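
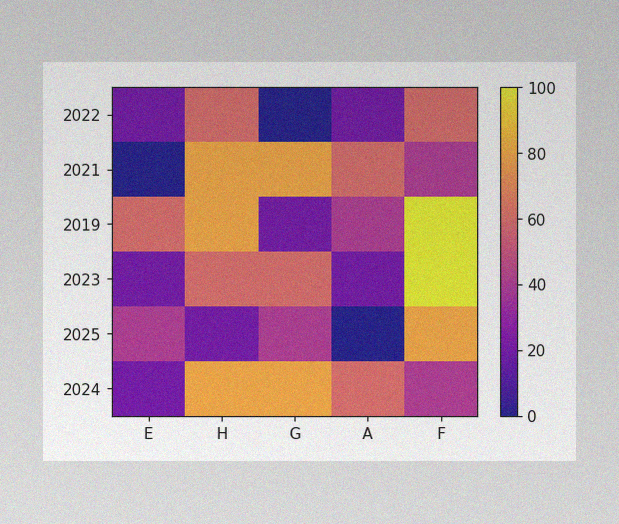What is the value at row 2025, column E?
40

The image has some photo noise and uneven lighting. Matching cell (2025, E) against the colorbar gives 40.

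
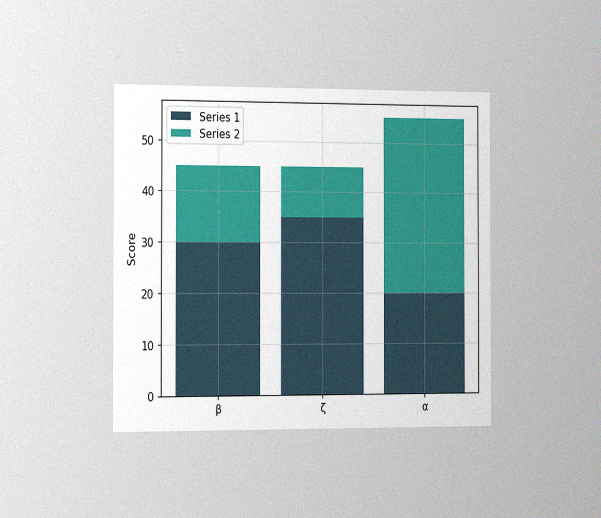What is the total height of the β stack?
The chart is viewed slightly from the left, with some photo noise. The β stack's top reaches 45 on the y-axis.

45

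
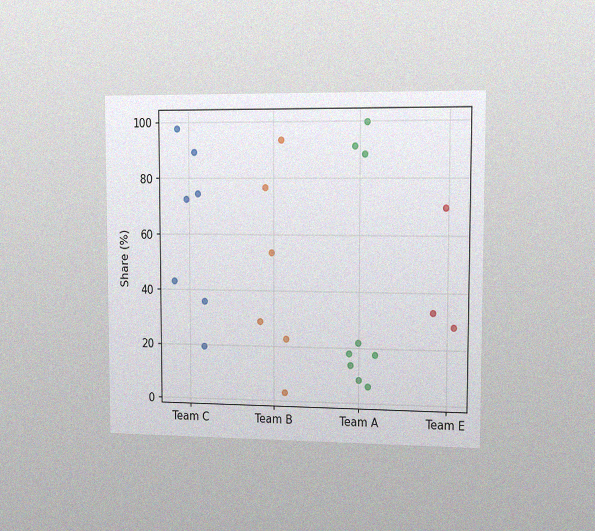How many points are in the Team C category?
7

The chart is viewed slightly from the right, with some photo noise. Counting the markers in the Team C column gives 7.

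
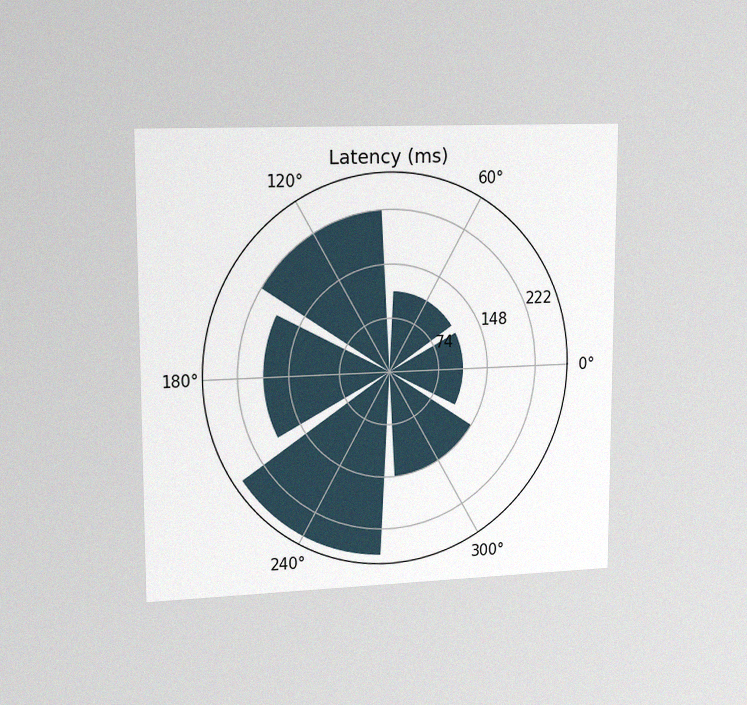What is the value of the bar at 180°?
The chart is viewed slightly from the left, with some photo noise. The bar at 180° reaches 185ms on the radial axis.

185ms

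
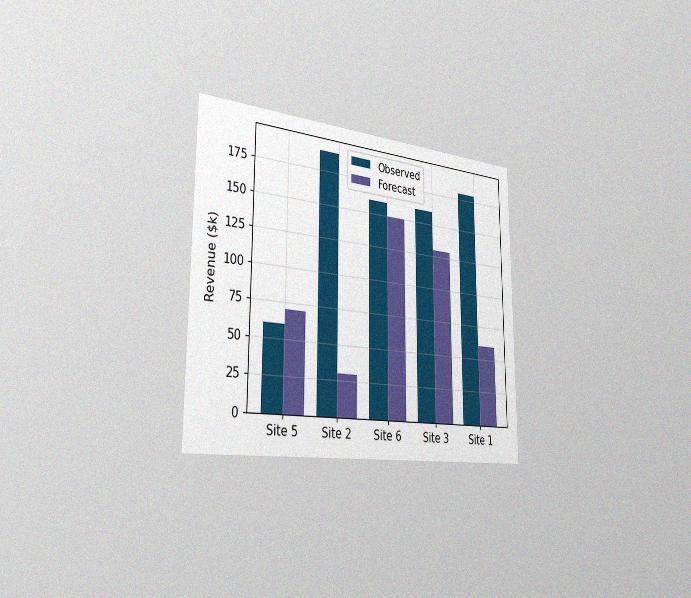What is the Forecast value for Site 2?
The chart is viewed slightly from the left, with some photo noise. The Forecast bar at Site 2 reaches $30k on the y-axis.

$30k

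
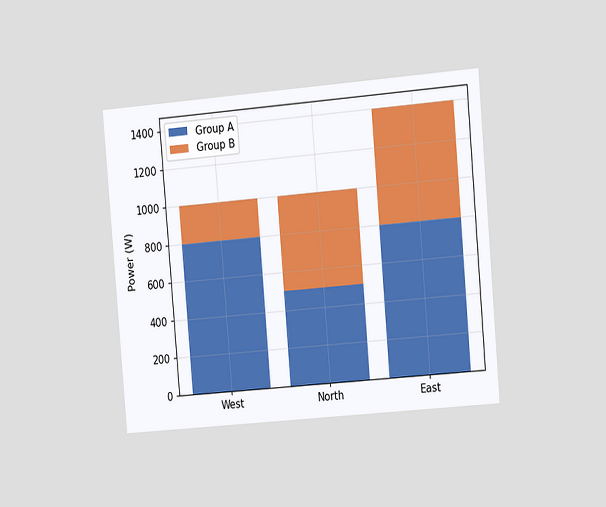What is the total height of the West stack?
The chart is tilted about 5° counter-clockwise and viewed slightly from the right. The West stack's top reaches 1000W on the y-axis.

1000W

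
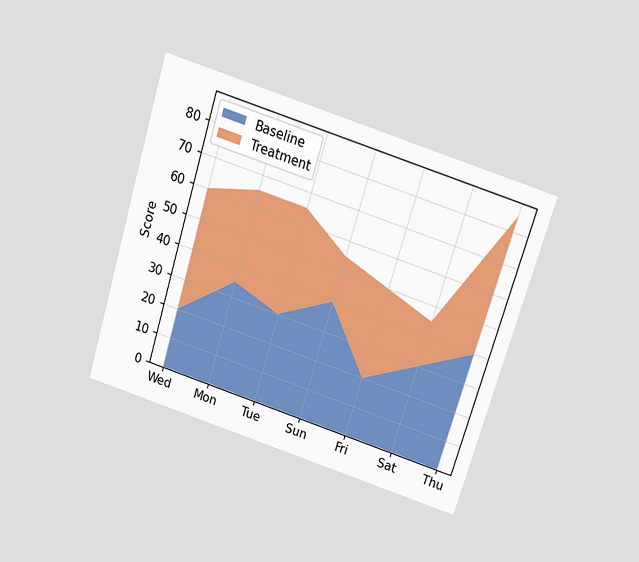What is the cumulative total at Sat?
The chart is tilted about 17° clockwise and viewed slightly from above. The stacked total at Sat reaches 45.

45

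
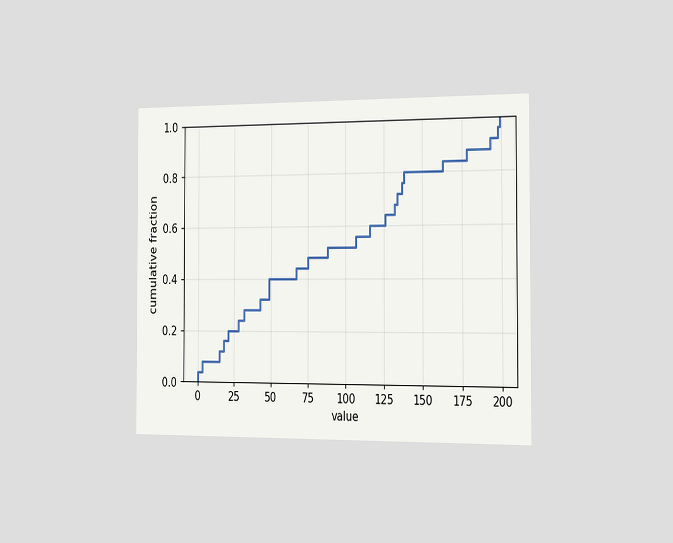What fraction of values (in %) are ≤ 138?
80%

The chart is viewed slightly from the right. At x=138 the ECDF step is at 80%.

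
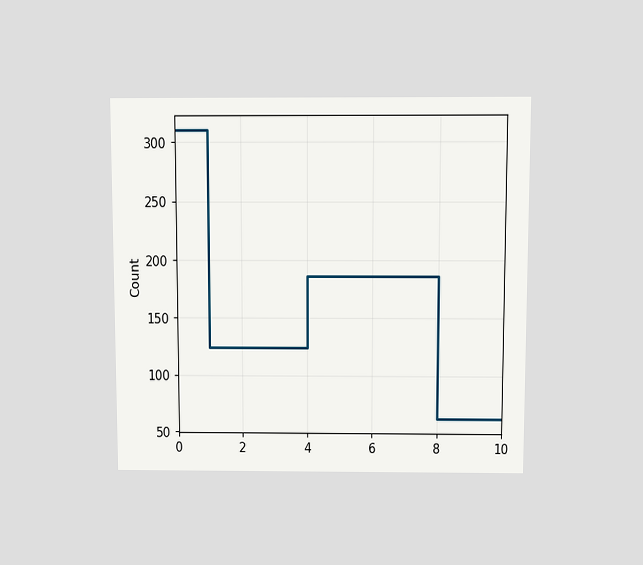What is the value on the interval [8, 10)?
The chart is viewed slightly from above. On [8, 10) the step sits at 62.

62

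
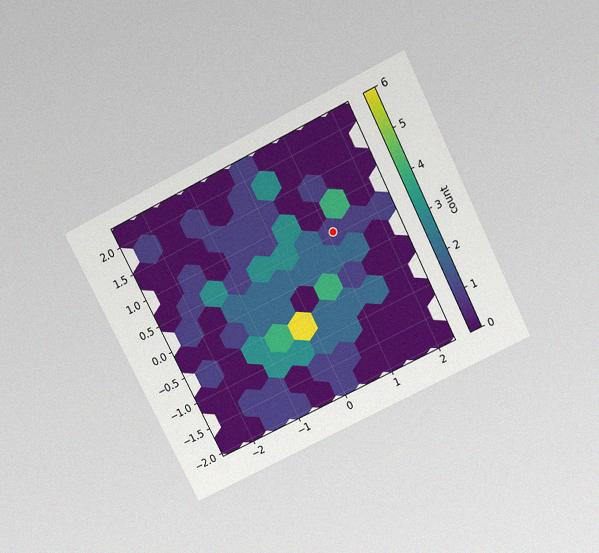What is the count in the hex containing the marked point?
The chart is tilted about 27° counter-clockwise and viewed slightly from above, with some photo noise. The marked hex reads 1 on the colorbar.

1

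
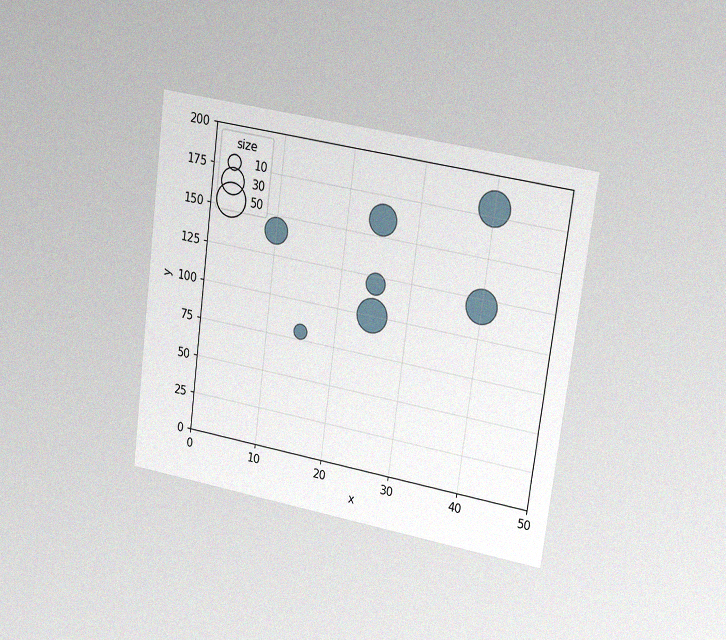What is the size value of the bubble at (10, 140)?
The chart is tilted about 7° clockwise and viewed slightly from the right, with some photo noise. Matching the bubble at (10, 140) against the size legend gives 30.

30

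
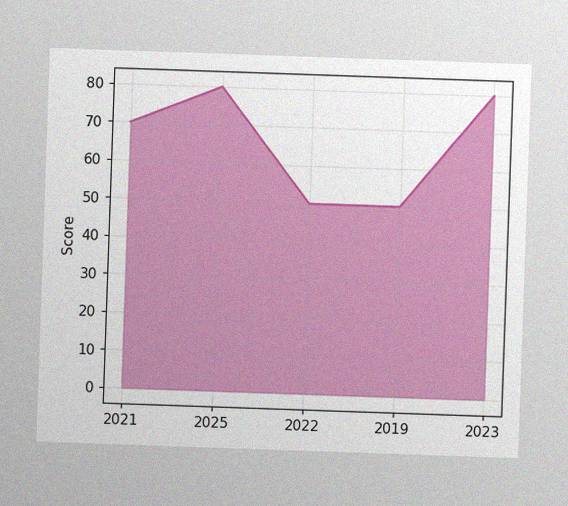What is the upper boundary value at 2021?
The image has some photo noise and uneven lighting. At 2021 the upper boundary is at 70.

70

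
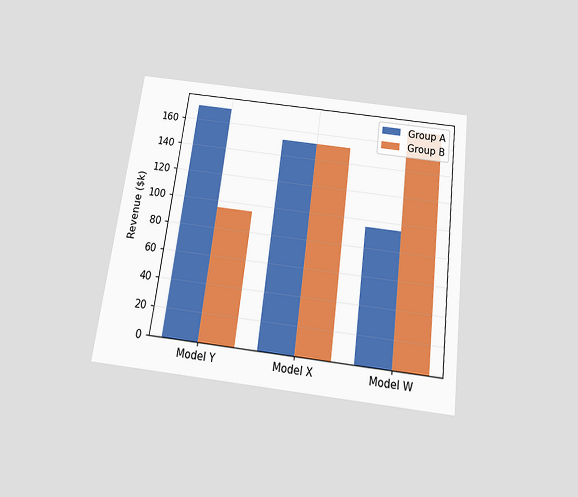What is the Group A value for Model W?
$95k

The chart is tilted about 7° clockwise and viewed slightly from below. The Group A bar at Model W reaches $95k on the y-axis.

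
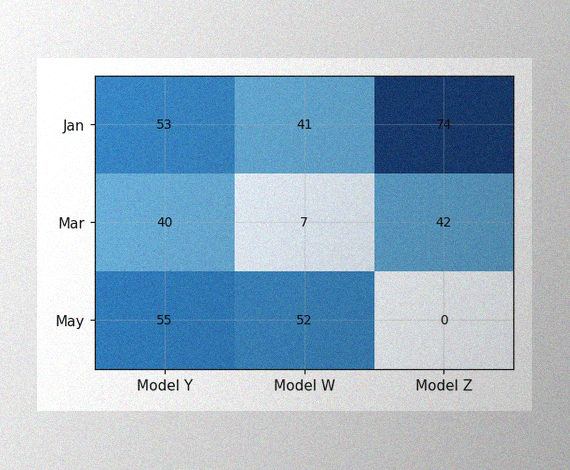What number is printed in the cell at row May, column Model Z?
0

The image has some photo noise and uneven lighting. The (May, Model Z) cell reads 0.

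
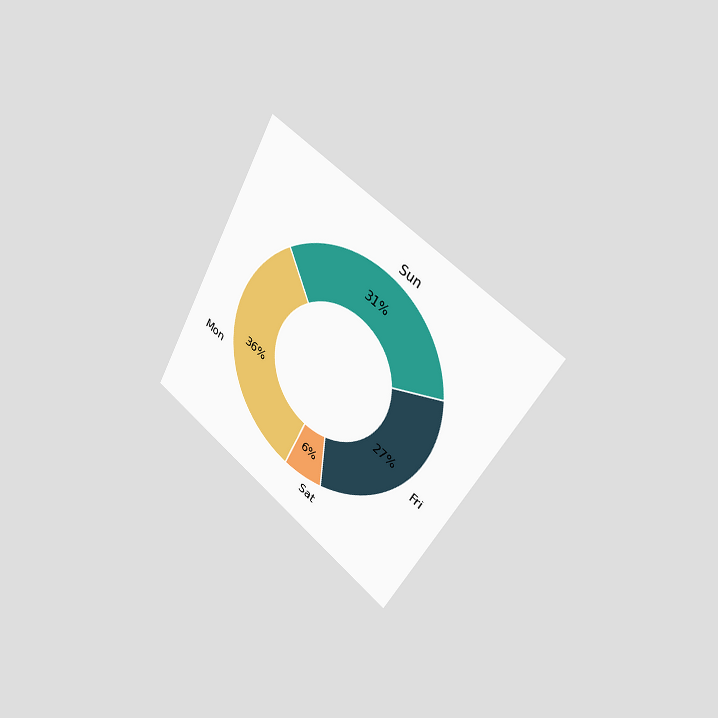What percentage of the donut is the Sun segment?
The chart is tilted about 29° clockwise and viewed slightly from the right. The Sun segment takes up 31% of the ring.

31%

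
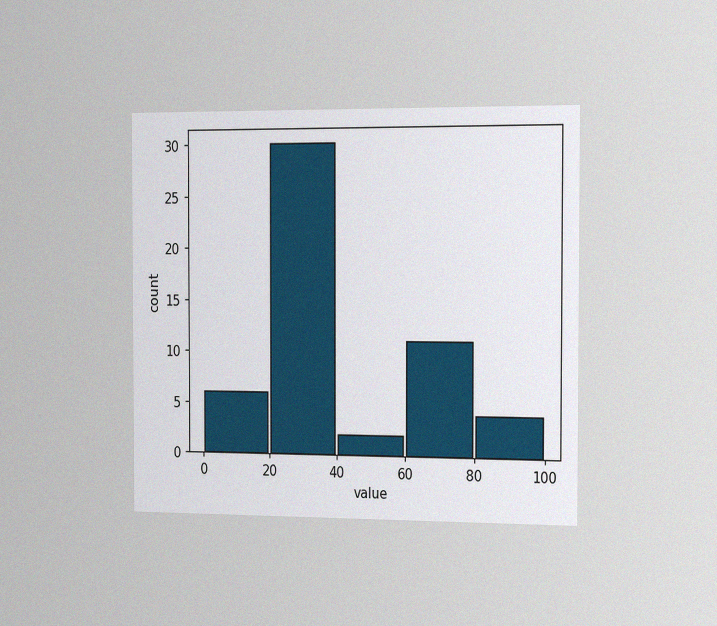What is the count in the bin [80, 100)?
The chart is viewed slightly from the right, with some photo noise. The [80, 100) bin has height 4.

4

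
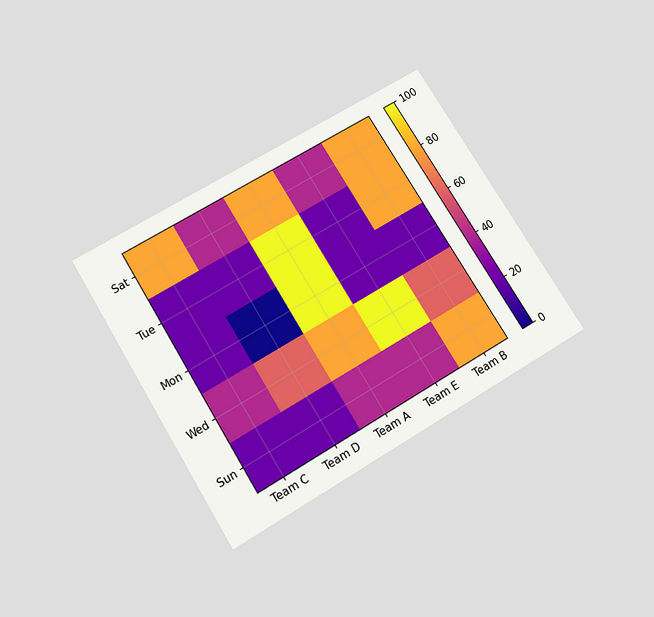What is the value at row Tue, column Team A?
The chart is tilted about 32° counter-clockwise and viewed slightly from below. Matching cell (Tue, Team A) against the colorbar gives 100.

100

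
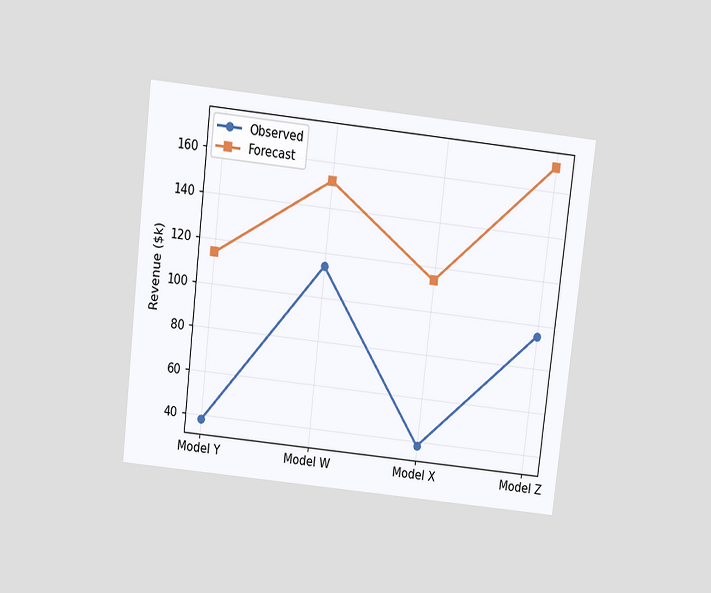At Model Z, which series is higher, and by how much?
The chart is tilted about 6° clockwise and viewed slightly from above. At Model Z, Forecast sits above the other line by $76k.

Forecast, by $76k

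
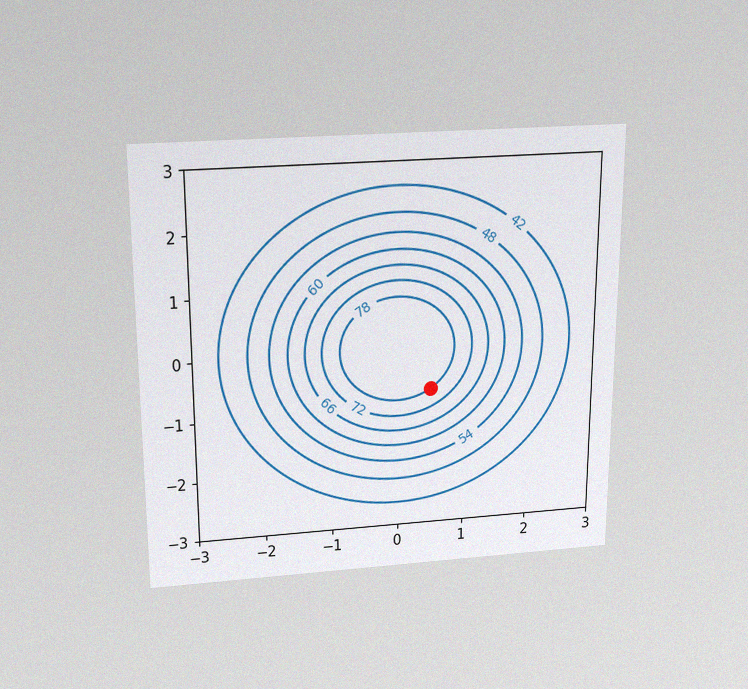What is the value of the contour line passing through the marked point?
The chart is viewed slightly from above, with some photo noise. The marked point sits on the contour labelled 78.

78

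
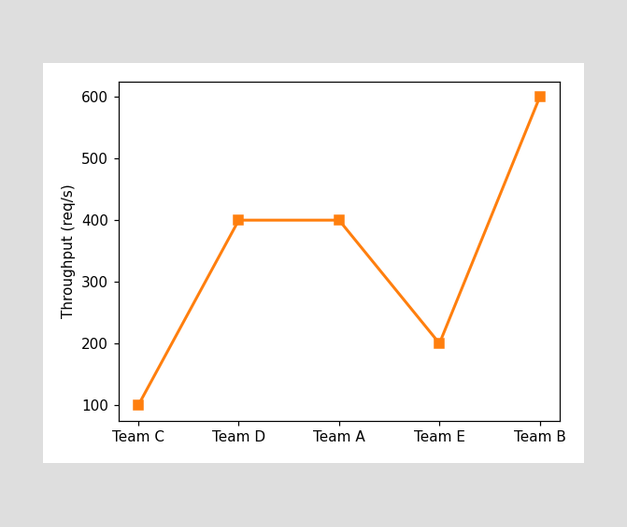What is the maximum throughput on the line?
600req/s

The highest point is at Team B, and reading across to the y-axis gives 600req/s.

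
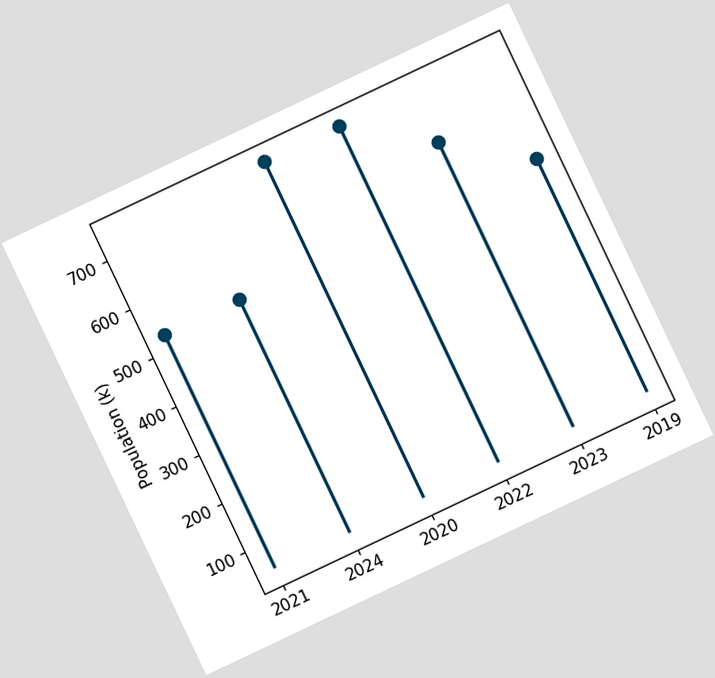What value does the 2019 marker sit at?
530k

The chart is tilted about 25° counter-clockwise. The 2019 marker sits at 530k.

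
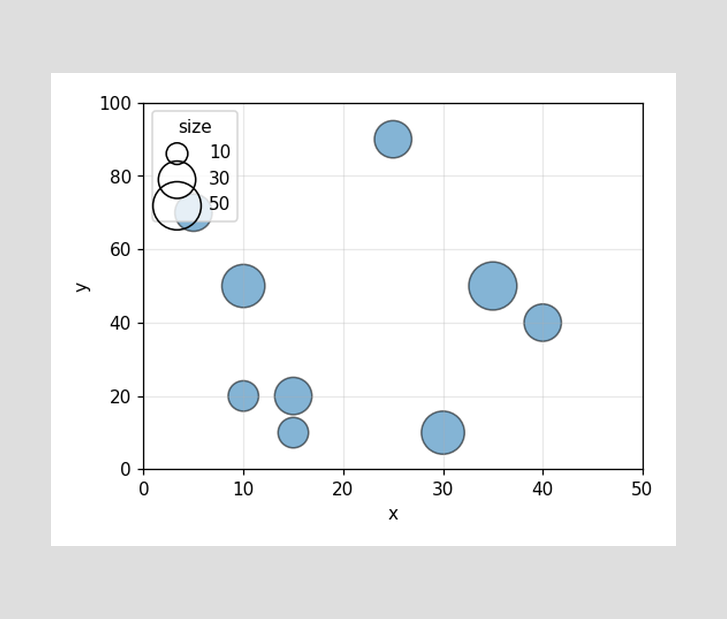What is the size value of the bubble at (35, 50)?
Matching the bubble at (35, 50) against the size legend gives 50.

50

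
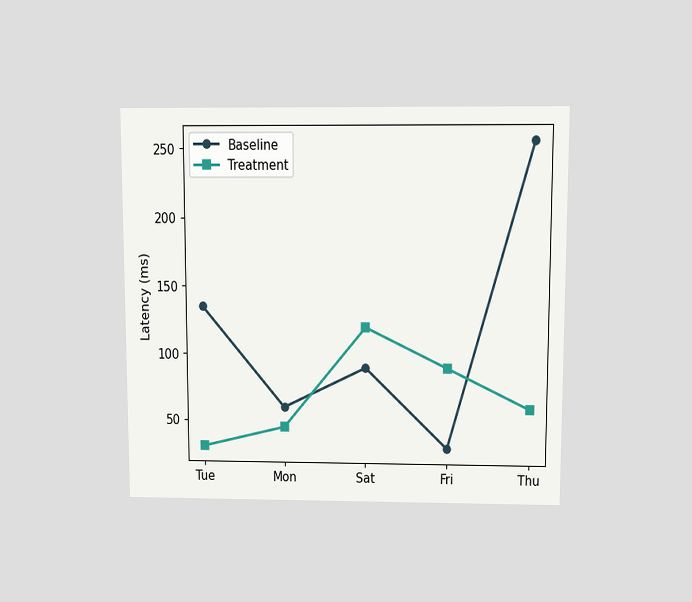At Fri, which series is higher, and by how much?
The chart is viewed slightly from above. At Fri, Treatment sits above the other line by 60ms.

Treatment, by 60ms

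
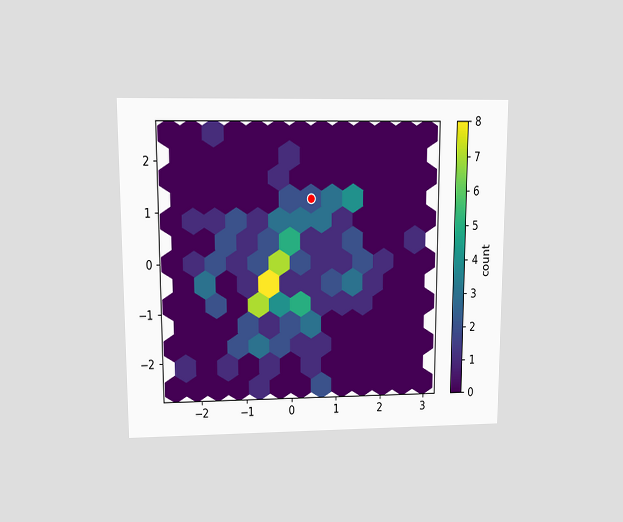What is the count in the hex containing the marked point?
The chart is viewed at a slight angle. The marked hex reads 2 on the colorbar.

2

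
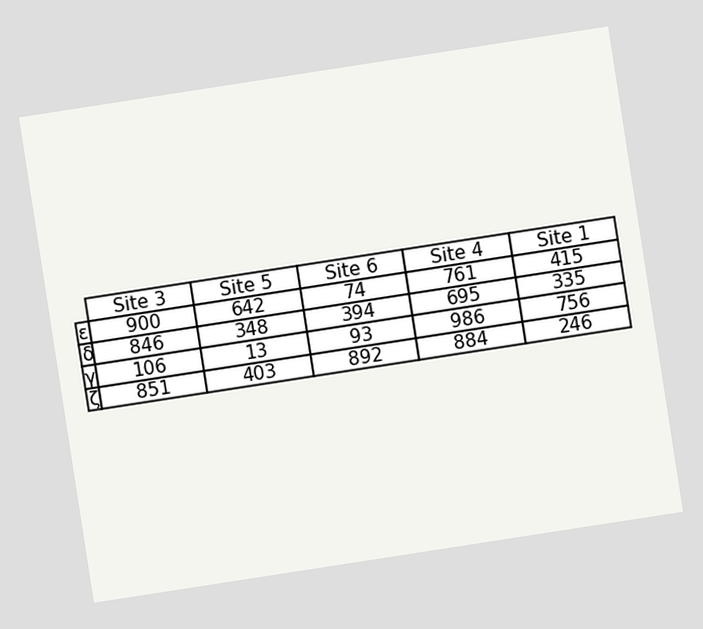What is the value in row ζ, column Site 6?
The chart is tilted about 9° counter-clockwise. The (ζ, Site 6) cell reads 892.

892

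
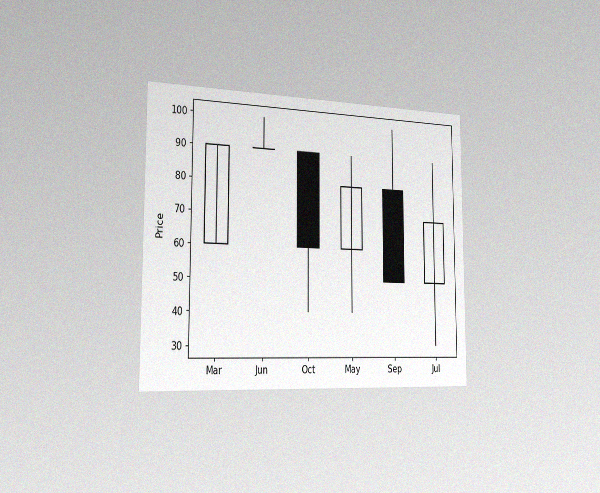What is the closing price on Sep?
The chart is viewed slightly from the left, with some photo noise. The Sep candle closes at 50.

50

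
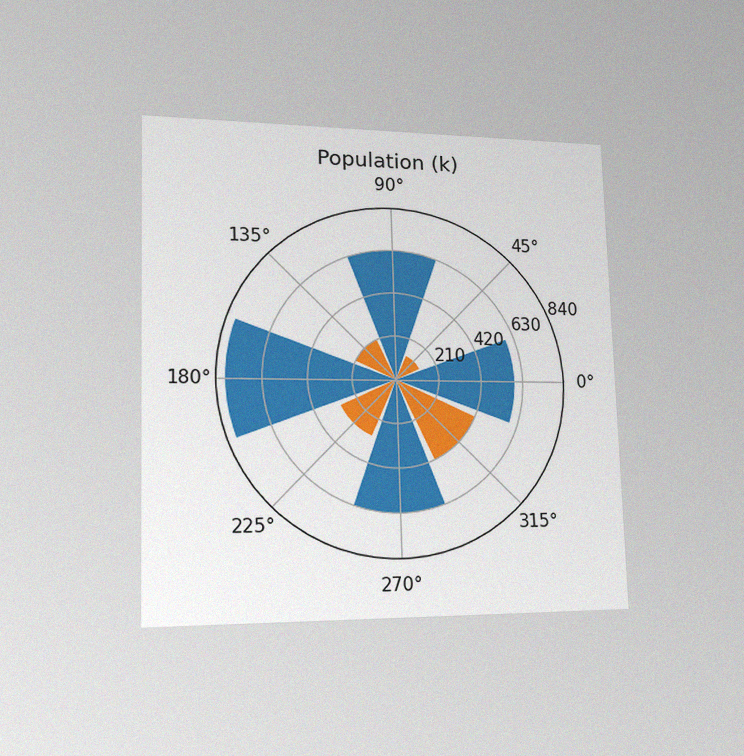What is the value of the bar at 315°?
420k

The chart is viewed slightly from the left, with some photo noise. The bar at 315° reaches 420k on the radial axis.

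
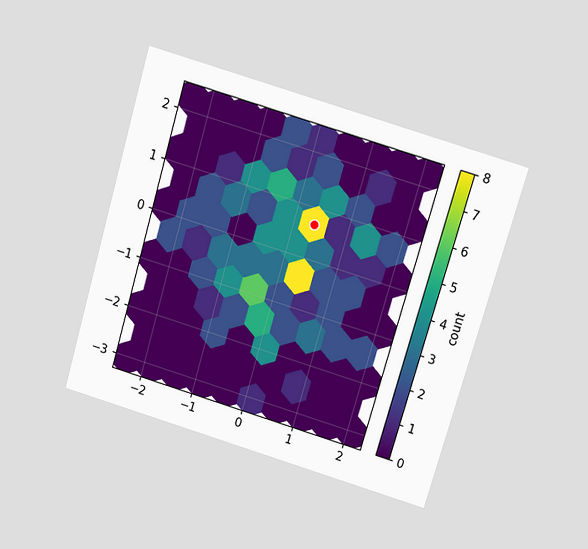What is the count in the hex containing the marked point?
8

The chart is tilted about 16° clockwise and viewed slightly from above. The marked hex reads 8 on the colorbar.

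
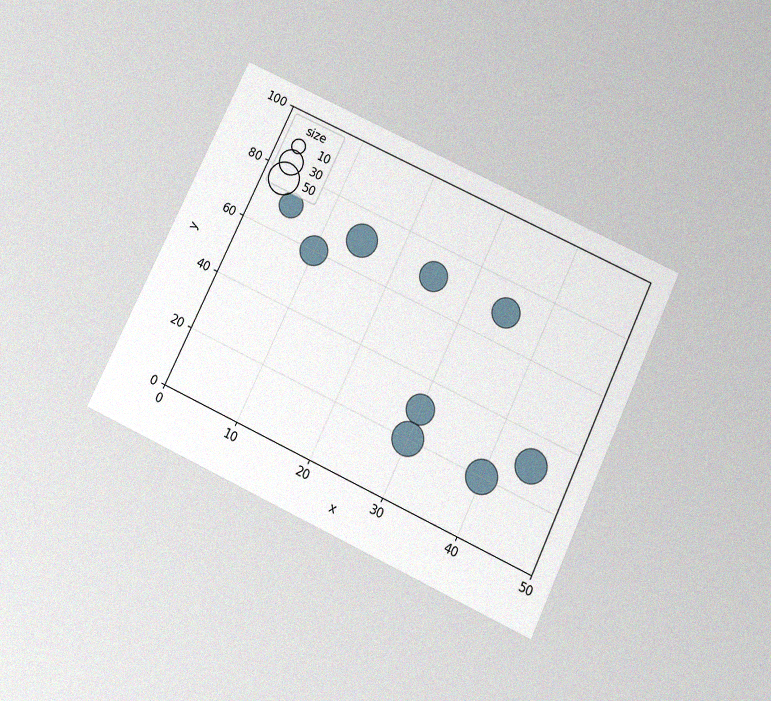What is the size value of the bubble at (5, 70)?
30

The chart is tilted about 25° clockwise and viewed slightly from below, with some photo noise. Matching the bubble at (5, 70) against the size legend gives 30.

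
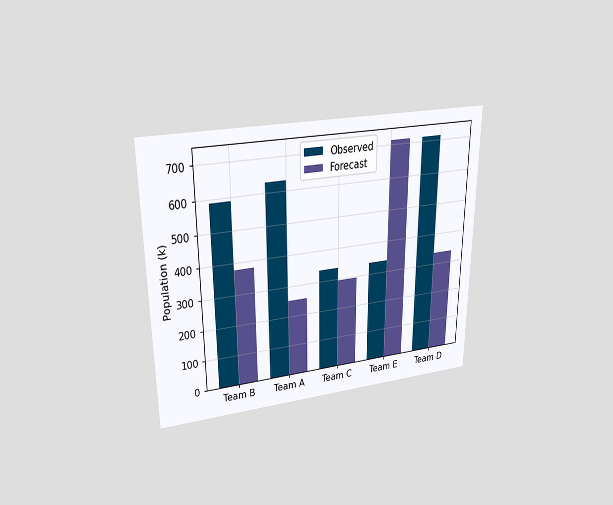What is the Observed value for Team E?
The chart is viewed slightly from above. The Observed bar at Team E reaches 336k on the y-axis.

336k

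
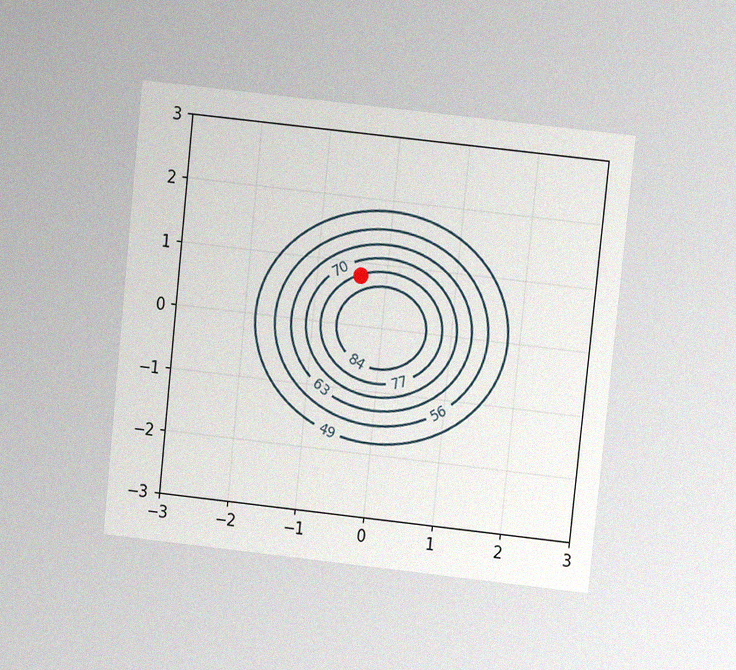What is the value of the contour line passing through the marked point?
77

The chart is tilted about 6° clockwise and viewed at a slight angle, with some photo noise. The marked point sits on the contour labelled 77.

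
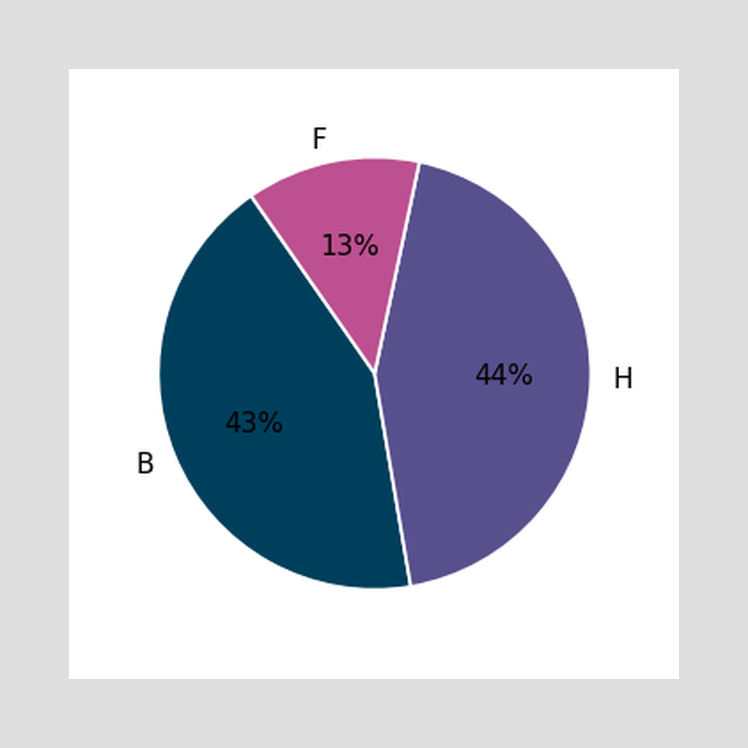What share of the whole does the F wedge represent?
13%

The F slice takes up 13% of the pie.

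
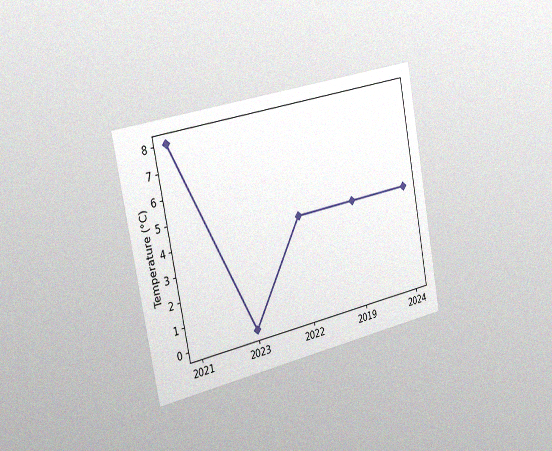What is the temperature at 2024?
4°C

The chart is tilted about 11° counter-clockwise and viewed slightly from the left, with some photo noise. At 2024, the line is at 4°C.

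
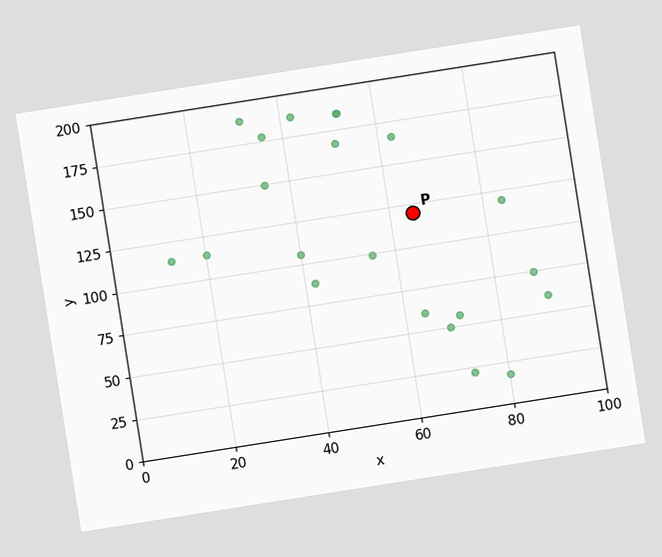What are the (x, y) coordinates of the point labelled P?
The chart is tilted about 9° counter-clockwise. Following the gridlines from P to each axis, P sits at (65, 120).

(65, 120)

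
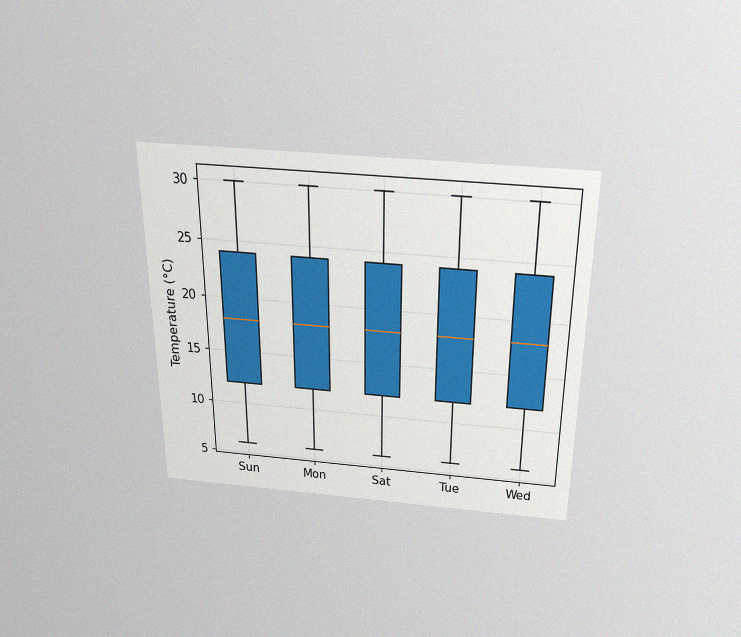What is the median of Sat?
The chart is viewed slightly from above, with some photo noise. The median line in the Sat box sits at 18°C.

18°C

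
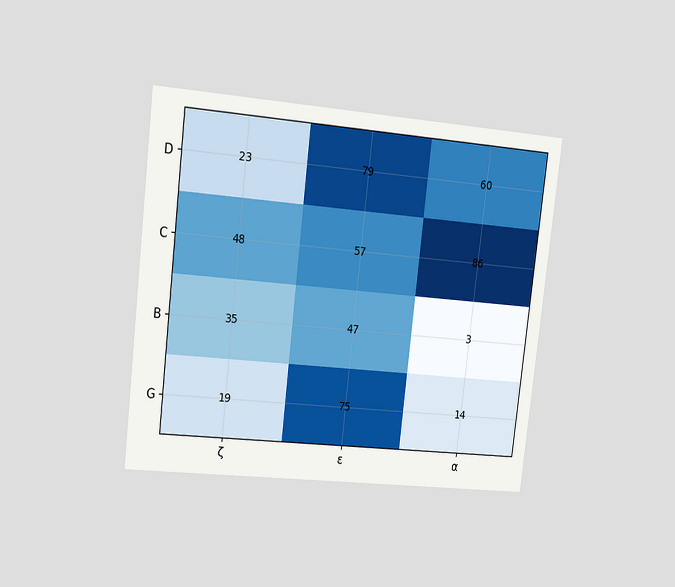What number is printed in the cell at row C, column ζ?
The chart is tilted about 7° clockwise and viewed slightly from the left. The (C, ζ) cell reads 48.

48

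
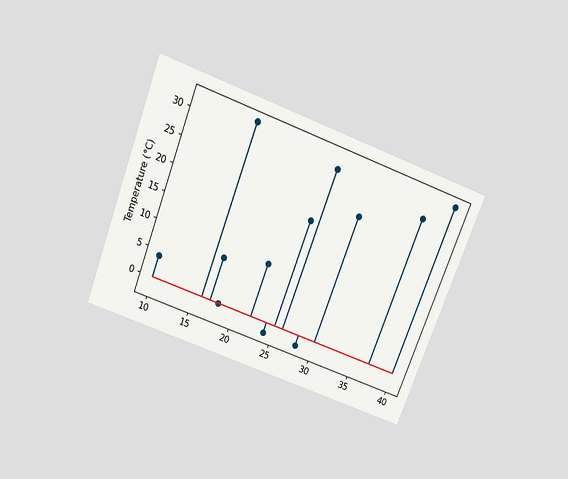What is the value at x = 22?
The chart is tilted about 21° clockwise and viewed slightly from above. The stem at x=22 reaches 10°C.

10°C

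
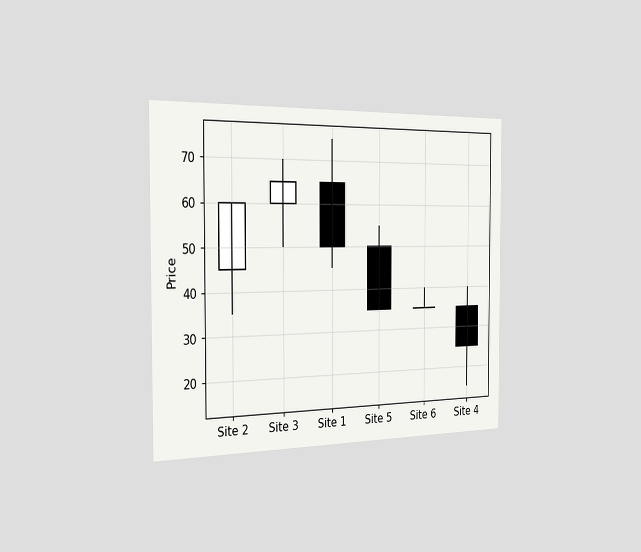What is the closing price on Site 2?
The chart is viewed slightly from the left. The Site 2 candle closes at 60.

60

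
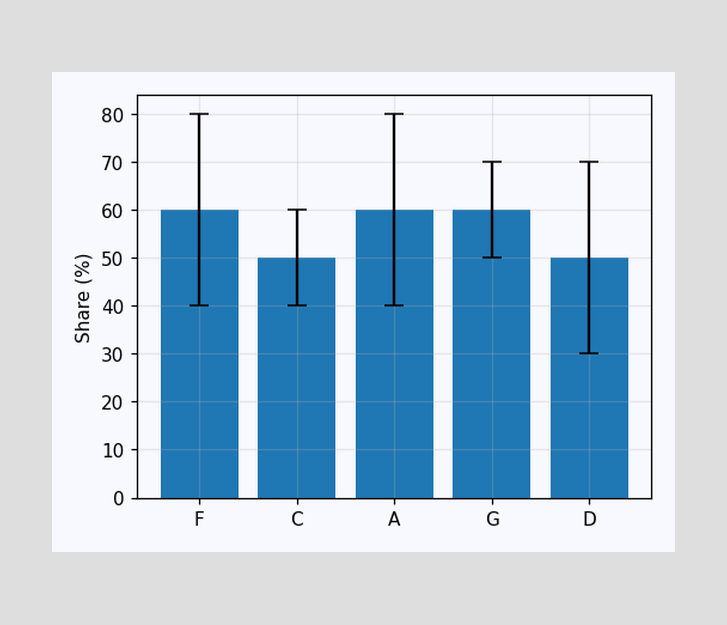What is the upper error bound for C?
60%

The C bar's upper whisker reaches 60%.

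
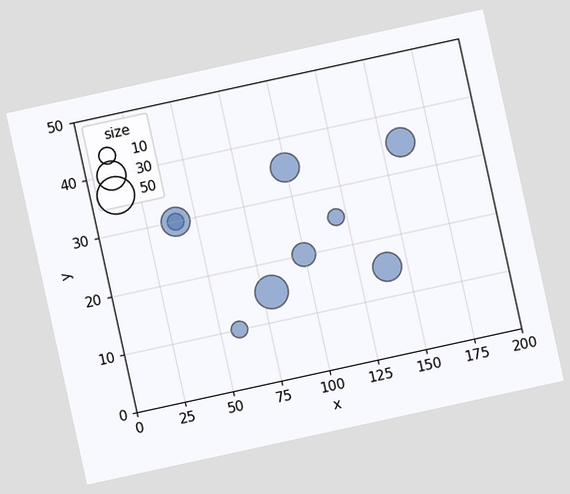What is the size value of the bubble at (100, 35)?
30

The chart is tilted about 12° counter-clockwise. Matching the bubble at (100, 35) against the size legend gives 30.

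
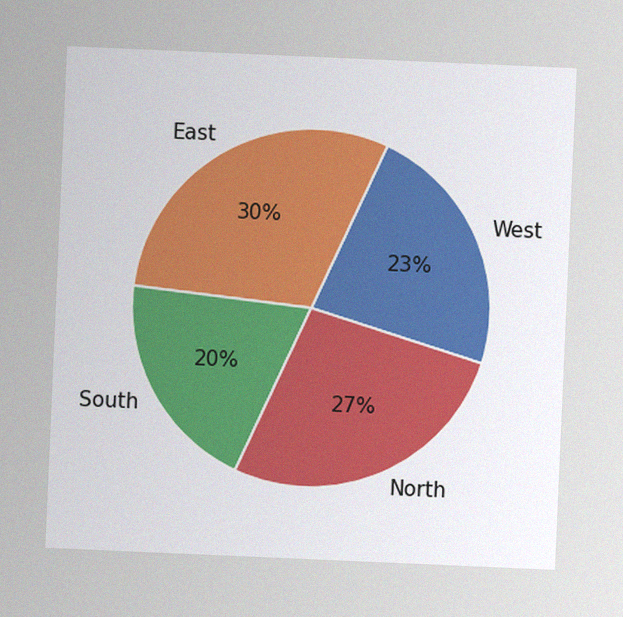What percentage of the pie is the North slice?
27%

The chart is tilted about 2° clockwise, with some photo noise. The North slice takes up 27% of the pie.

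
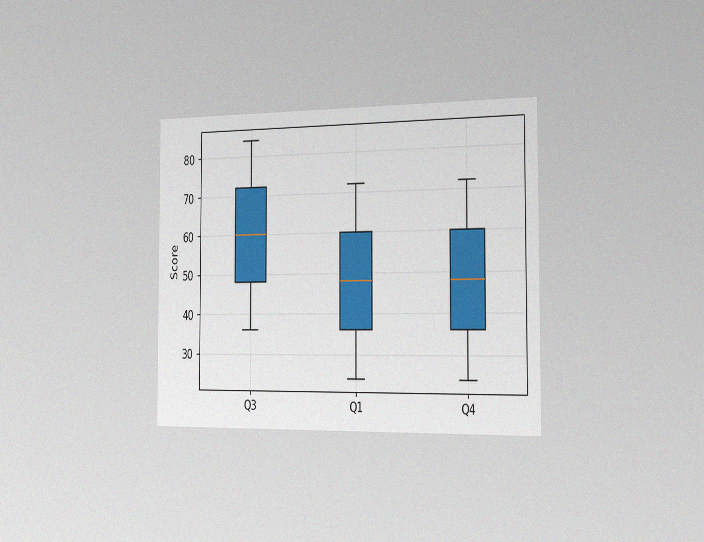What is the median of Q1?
48

The chart is viewed slightly from the right, with some photo noise. The median line in the Q1 box sits at 48.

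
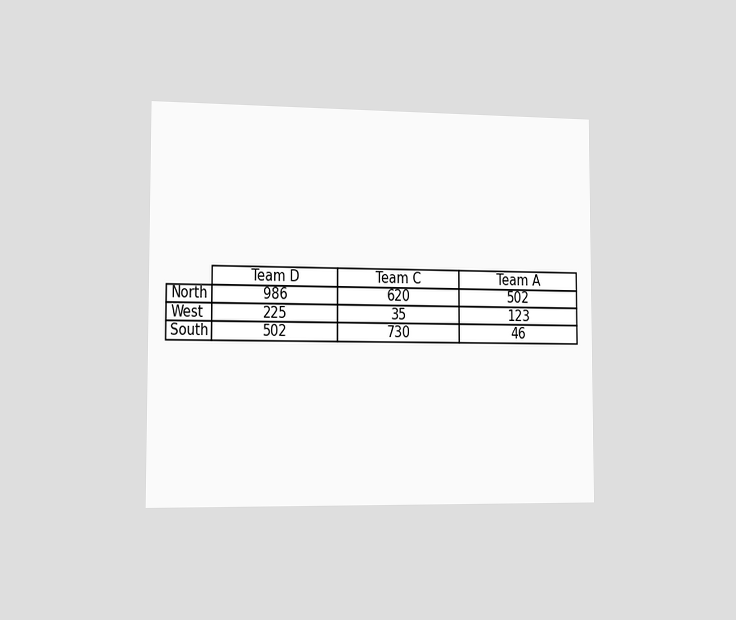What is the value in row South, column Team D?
The chart is viewed slightly from the left. The (South, Team D) cell reads 502.

502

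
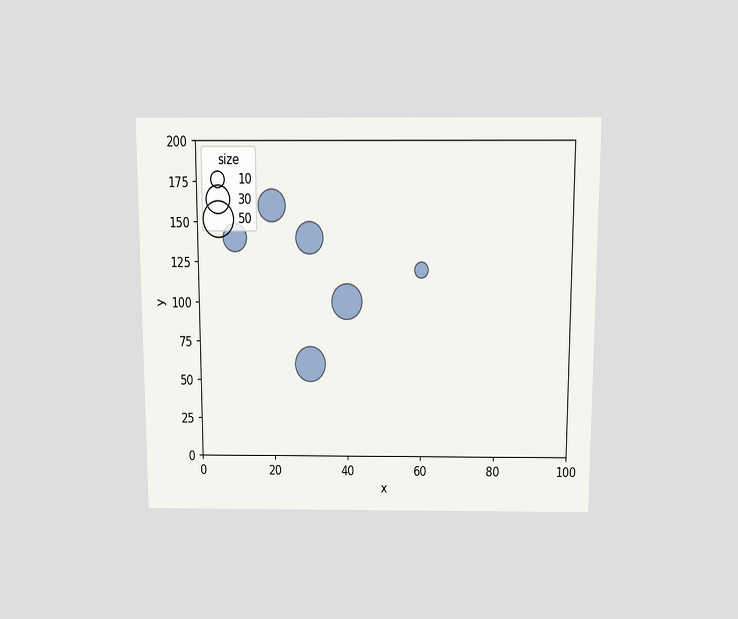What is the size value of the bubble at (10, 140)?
30

The chart is viewed slightly from above. Matching the bubble at (10, 140) against the size legend gives 30.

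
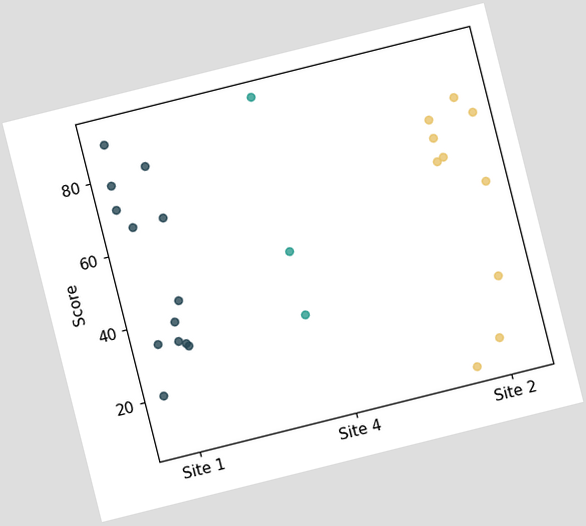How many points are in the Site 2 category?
The chart is tilted about 14° counter-clockwise. Counting the markers in the Site 2 column gives 10.

10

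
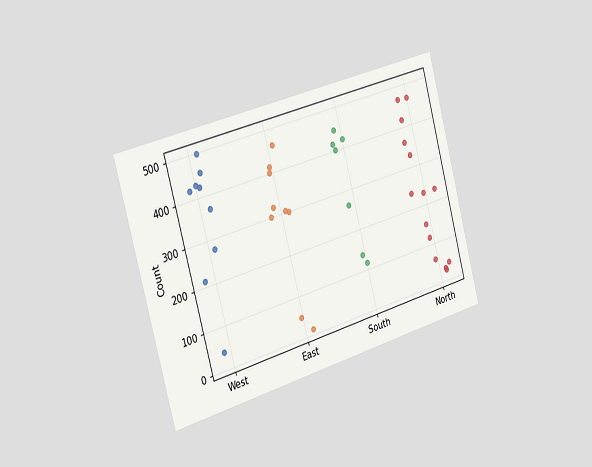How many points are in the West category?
The chart is tilted about 15° counter-clockwise and viewed slightly from the left. Counting the markers in the West column gives 9.

9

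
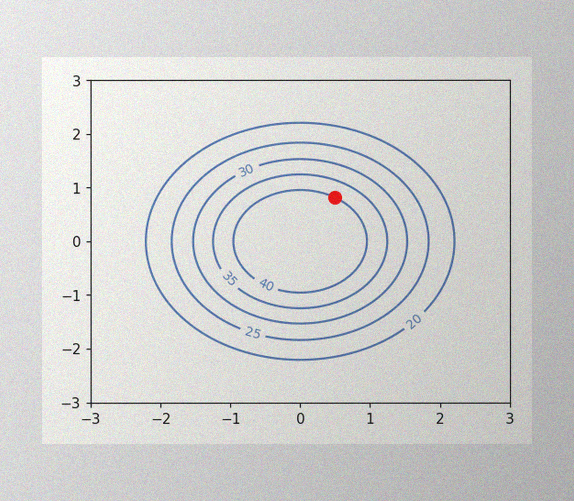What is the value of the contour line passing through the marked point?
40

The image has some photo noise and uneven lighting. The marked point sits on the contour labelled 40.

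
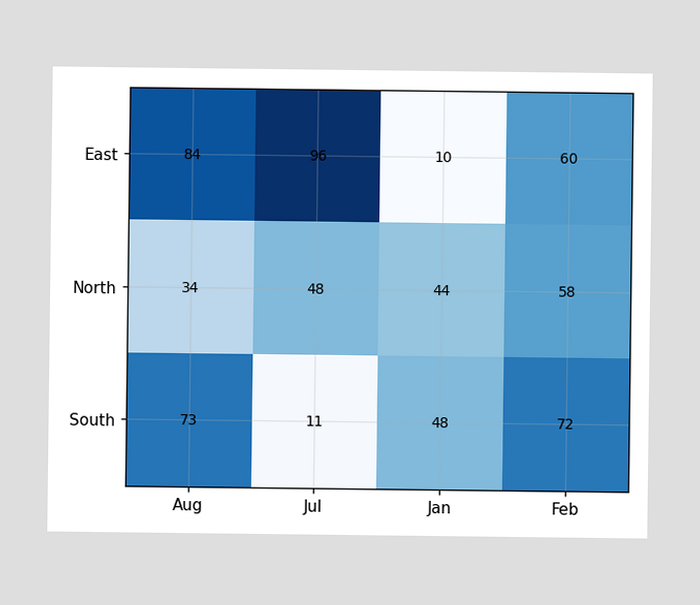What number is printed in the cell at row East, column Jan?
The (East, Jan) cell reads 10.

10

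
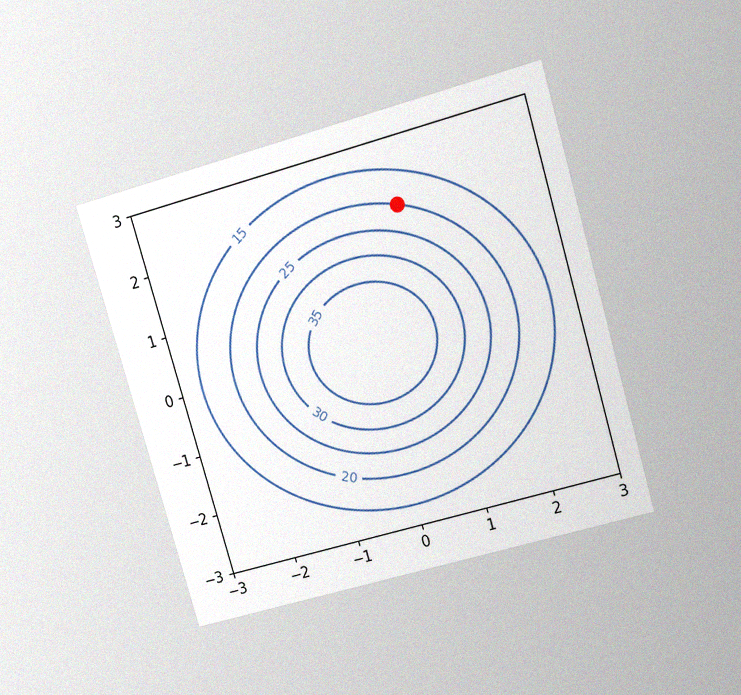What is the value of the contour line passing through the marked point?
The chart is tilted about 16° counter-clockwise and viewed at a slight angle, with some photo noise. The marked point sits on the contour labelled 20.

20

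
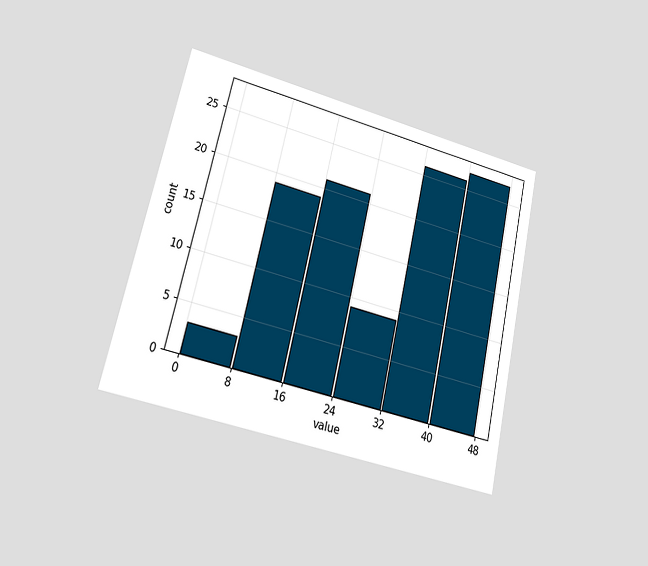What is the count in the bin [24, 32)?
9

The chart is tilted about 13° clockwise and viewed at a slight angle. The [24, 32) bin has height 9.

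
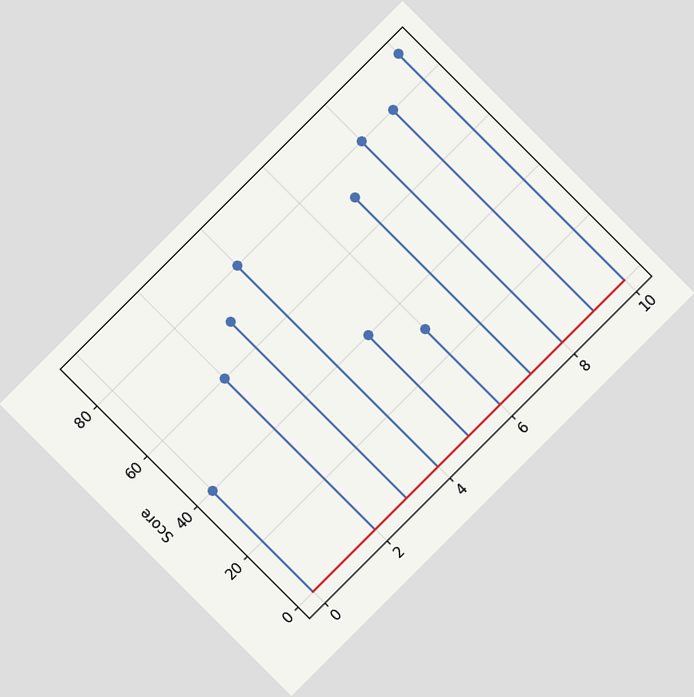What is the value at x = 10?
90

The chart is tilted about 45° counter-clockwise. The stem at x=10 reaches 90.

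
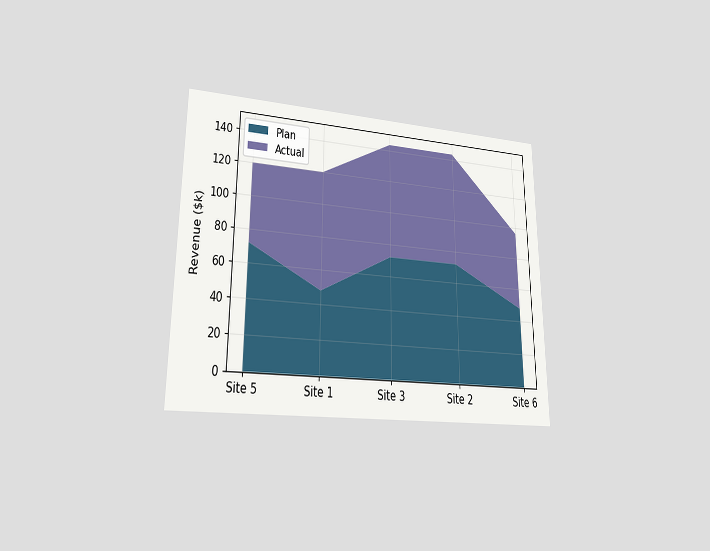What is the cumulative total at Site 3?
The chart is viewed at a slight angle. The stacked total at Site 3 reaches $144k.

$144k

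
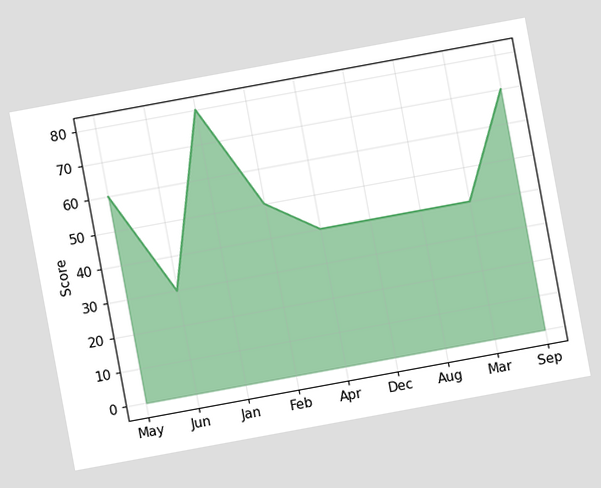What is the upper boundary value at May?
The chart is tilted about 10° counter-clockwise. At May the upper boundary is at 60.

60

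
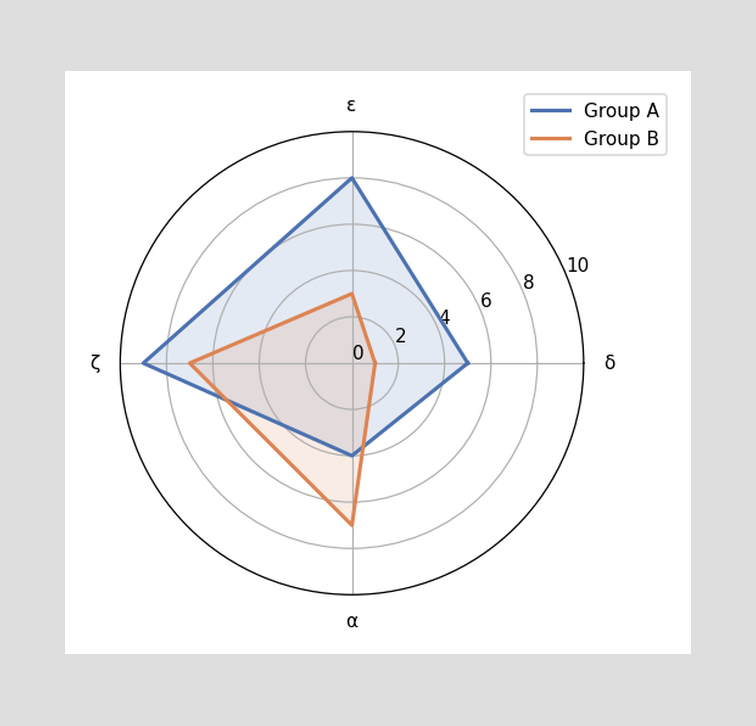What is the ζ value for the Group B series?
7

On the ζ axis, Group B reaches 7.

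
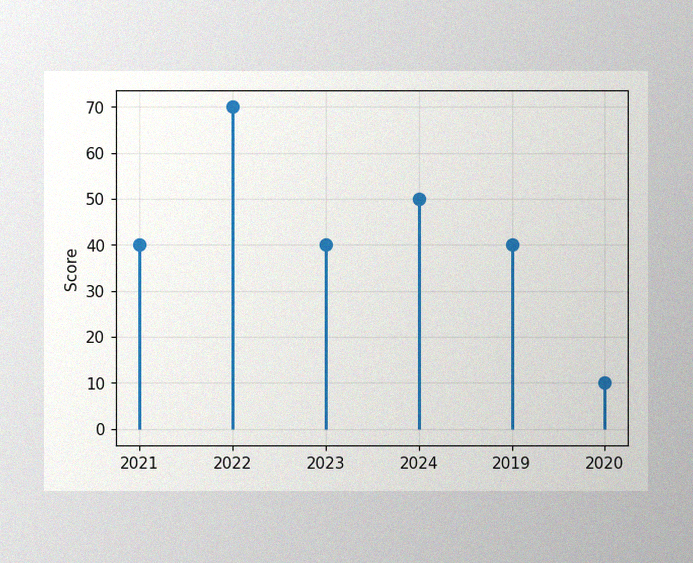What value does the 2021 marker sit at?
The image has some photo noise and uneven lighting. The 2021 marker sits at 40.

40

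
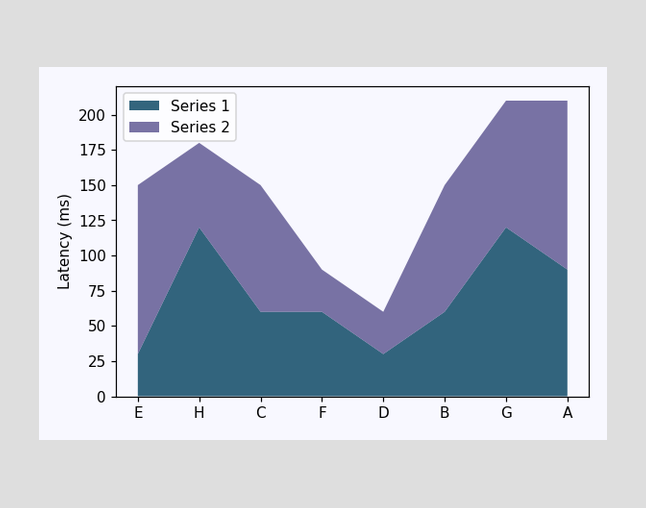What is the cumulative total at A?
The stacked total at A reaches 210ms.

210ms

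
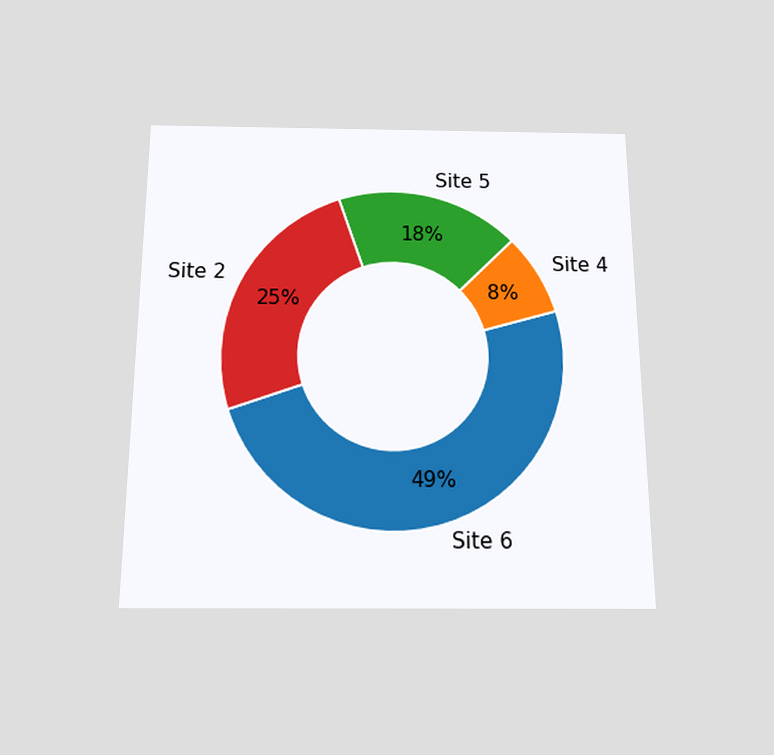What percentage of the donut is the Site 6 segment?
49%

The chart is viewed slightly from below. The Site 6 segment takes up 49% of the ring.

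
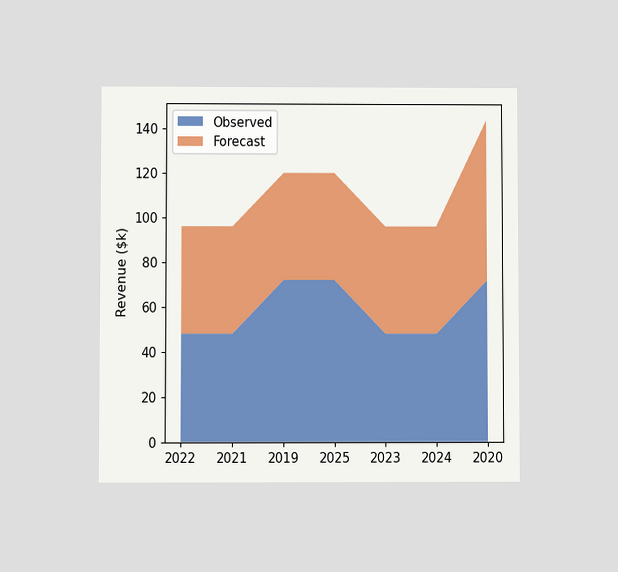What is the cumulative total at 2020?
The chart is viewed at a slight angle. The stacked total at 2020 reaches $144k.

$144k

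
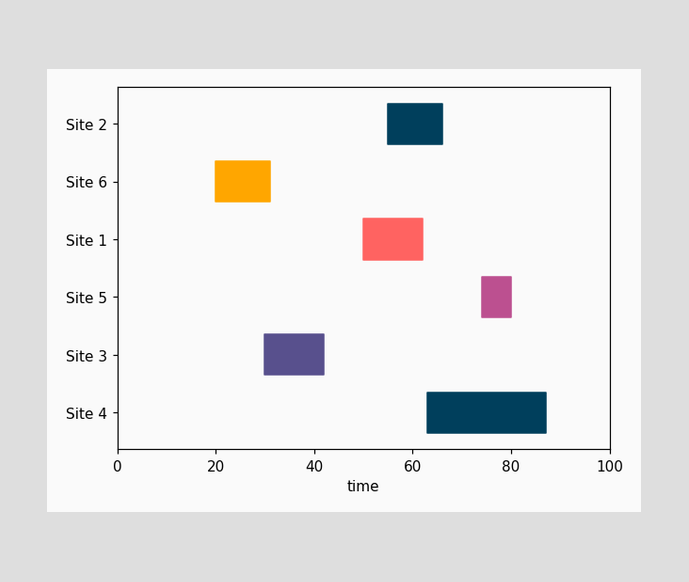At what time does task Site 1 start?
The Site 1 bar begins at t=50.

50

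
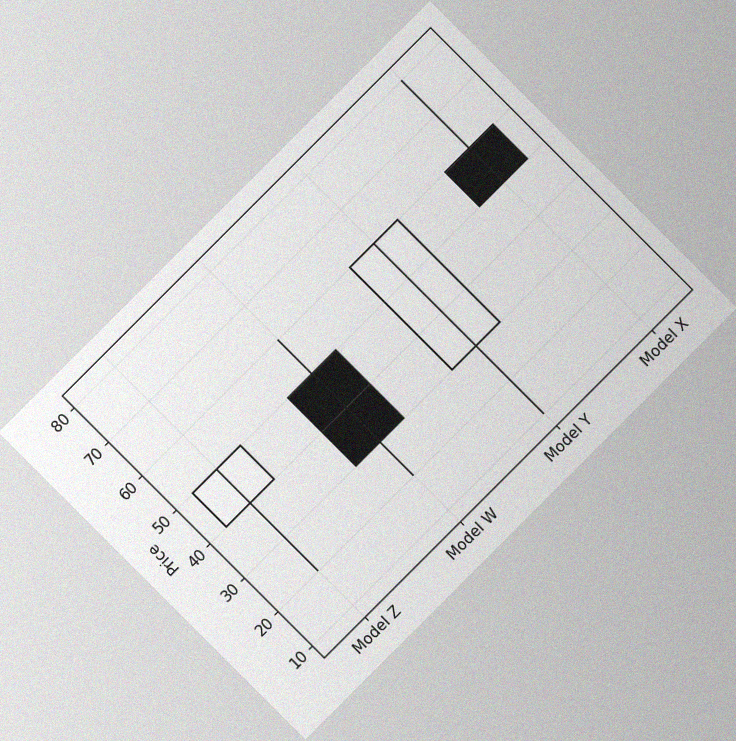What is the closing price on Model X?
The chart is tilted about 45° counter-clockwise, with some photo noise. The Model X candle closes at 50.

50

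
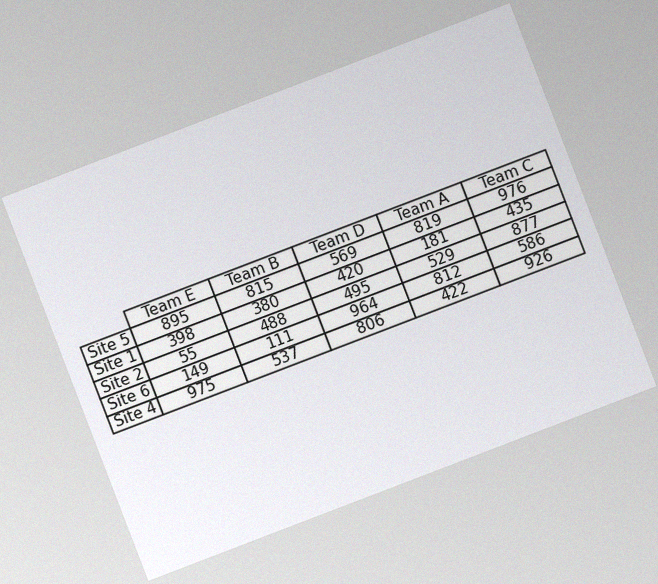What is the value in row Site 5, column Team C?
976

The chart is tilted about 21° counter-clockwise, with some photo noise. The (Site 5, Team C) cell reads 976.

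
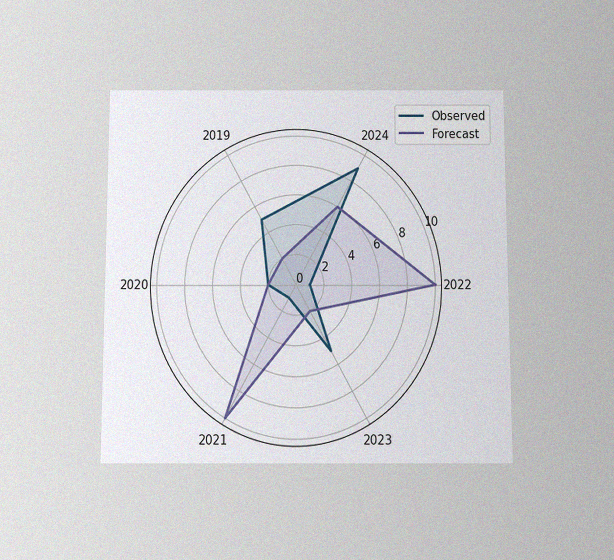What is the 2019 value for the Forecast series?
2

The chart is viewed slightly from below, with some photo noise. On the 2019 axis, Forecast reaches 2.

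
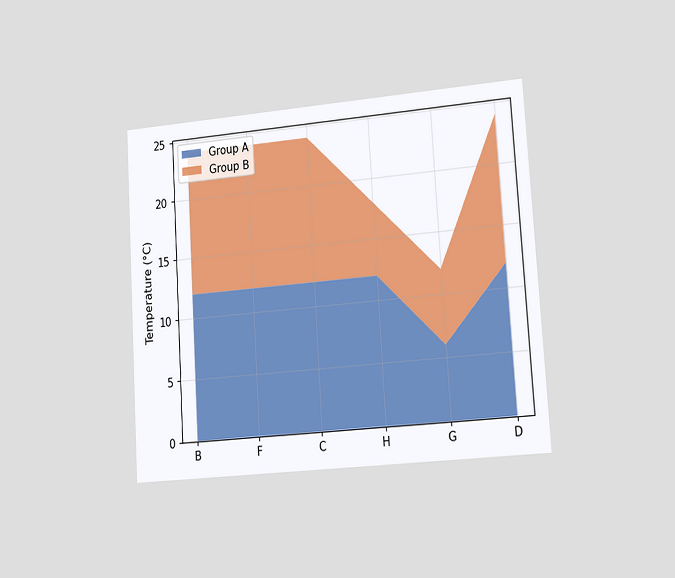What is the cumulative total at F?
The chart is tilted about 4° counter-clockwise and viewed slightly from the right. The stacked total at F reaches 24°C.

24°C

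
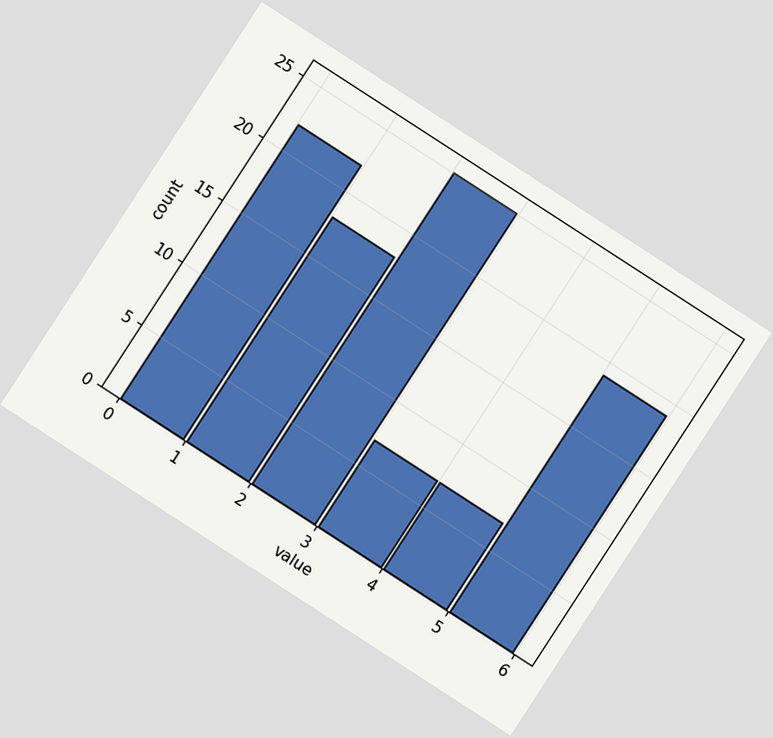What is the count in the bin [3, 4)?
7

The chart is tilted about 33° clockwise. The [3, 4) bin has height 7.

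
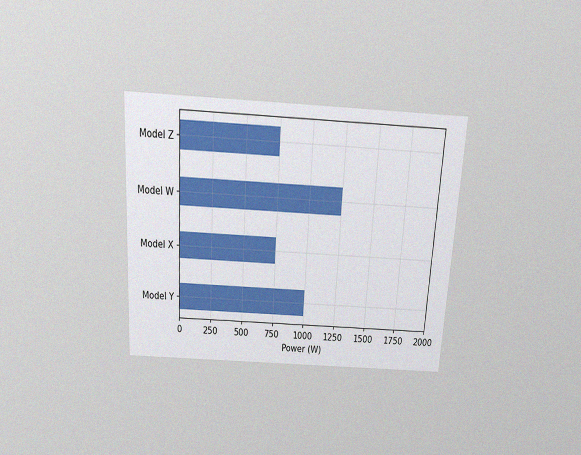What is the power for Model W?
The chart is tilted about 3° clockwise and viewed slightly from above, with some photo noise. Reading along the chart's x-axis, the Model W bar reaches 1250W.

1250W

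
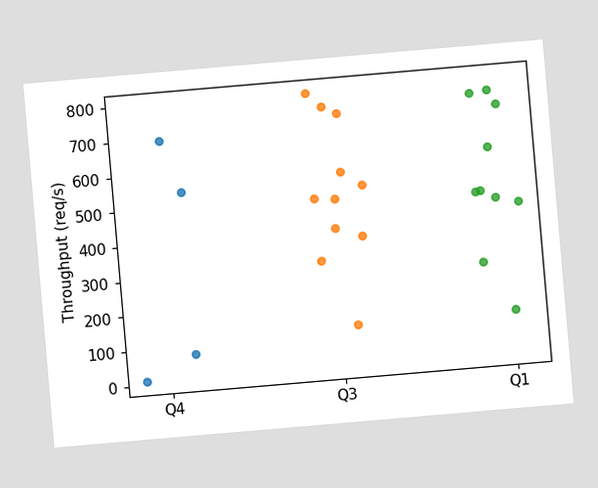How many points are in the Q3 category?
The chart is tilted about 5° counter-clockwise. Counting the markers in the Q3 column gives 11.

11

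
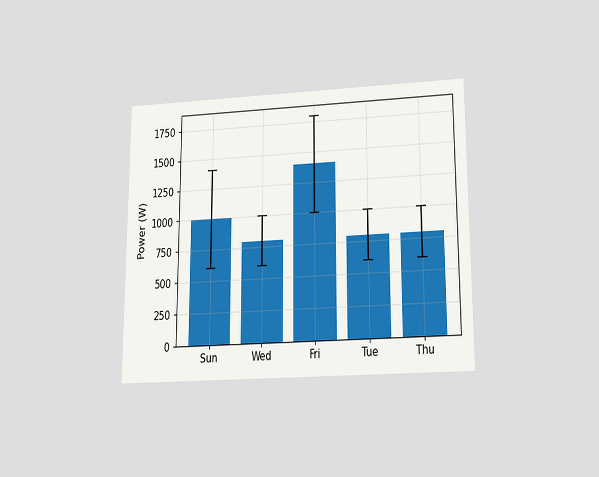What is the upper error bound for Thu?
The chart is viewed slightly from below. The Thu bar's upper whisker reaches 1000W.

1000W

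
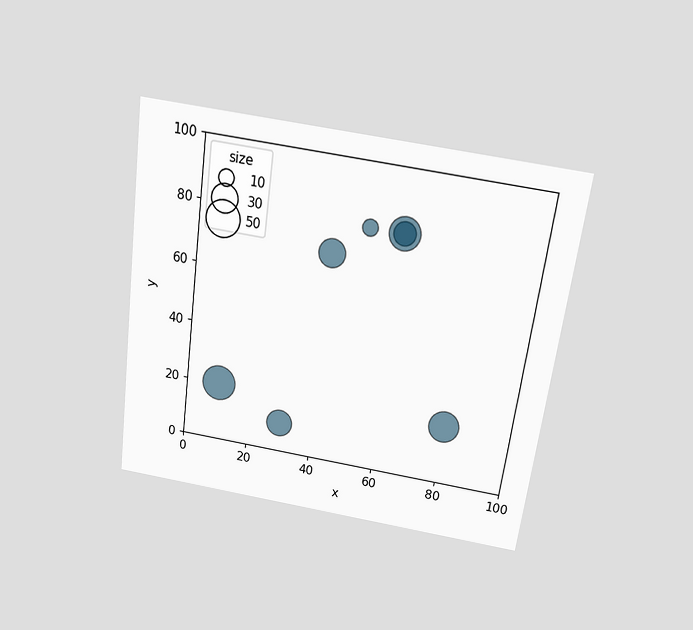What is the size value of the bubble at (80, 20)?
40

The chart is tilted about 8° clockwise and viewed slightly from above. Matching the bubble at (80, 20) against the size legend gives 40.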